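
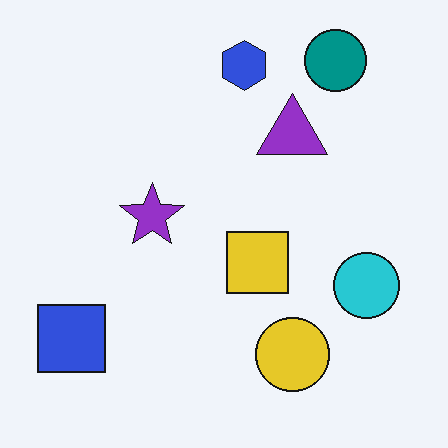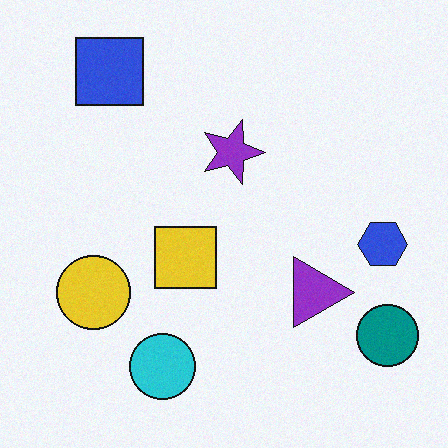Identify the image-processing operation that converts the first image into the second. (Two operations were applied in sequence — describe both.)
The transformation is: rotated 90° clockwise, then degraded with subtle gaussian noise.

The teal circle sits in the top-right of the first image and the bottom-right of the second — consistent with a whole-image 90° clockwise rotation. Random speckle covers the whole image, including the flat background.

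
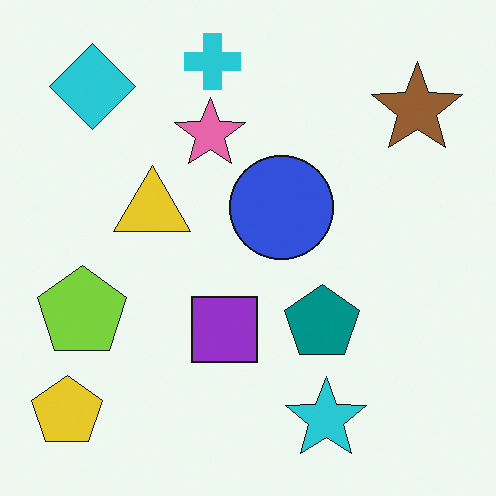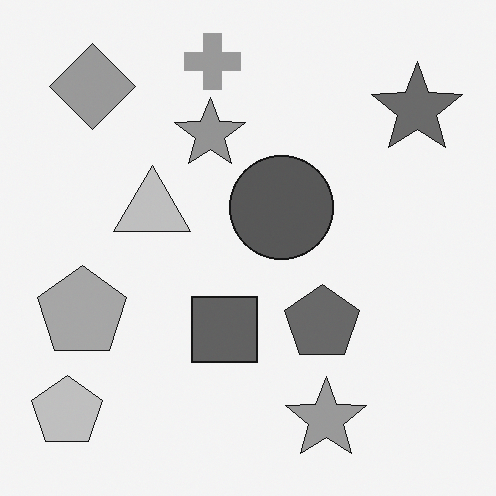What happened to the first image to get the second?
The second image is the first converted to grayscale.

All color is removed — every shape is now a shade of grey.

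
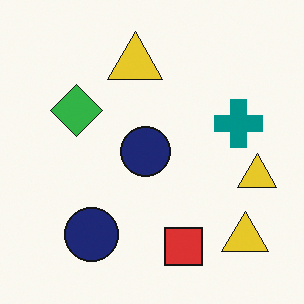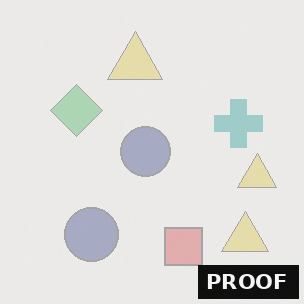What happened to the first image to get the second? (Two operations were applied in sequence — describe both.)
It was washed out (contrast reduced), then watermarked with the text "PROOF" in the lower-right corner.

Tones are pushed toward mid-grey across the whole image — a global contrast change. A dark label reading "PROOF" appears in the lower-right corner.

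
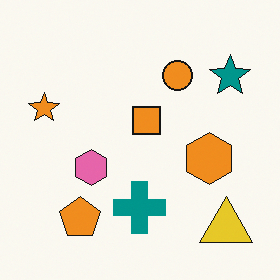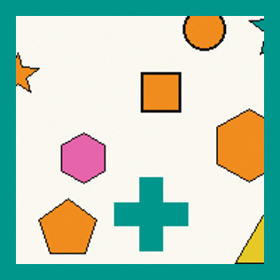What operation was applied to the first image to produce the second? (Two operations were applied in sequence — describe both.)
The second image is the first cropped slightly and scaled back up, then framed with a teal border.

The visible shapes are larger and the field of view is narrower; shapes near the original edges may be partly or wholly outside the frame — a crop-and-rescale. A solid teal frame runs around the edge of the second image, with the content slightly shrunk inside it.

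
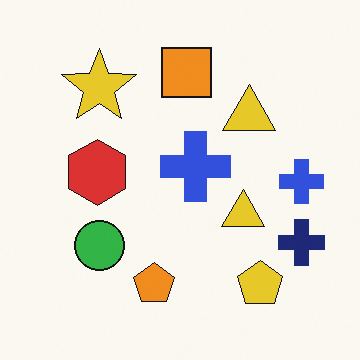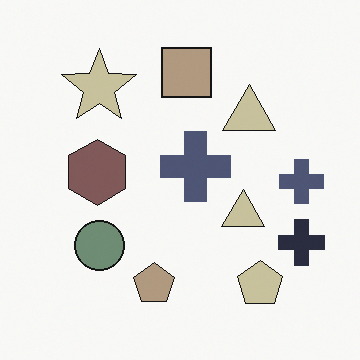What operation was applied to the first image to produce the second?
The second image is the first made much more muted (saturation change).

All colors are more muted and greyish — a global saturation change.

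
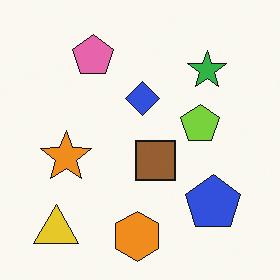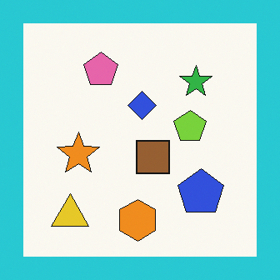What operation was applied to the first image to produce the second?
The second image is the first framed with a cyan border.

A solid cyan frame runs around the edge of the second image, with the content slightly shrunk inside it.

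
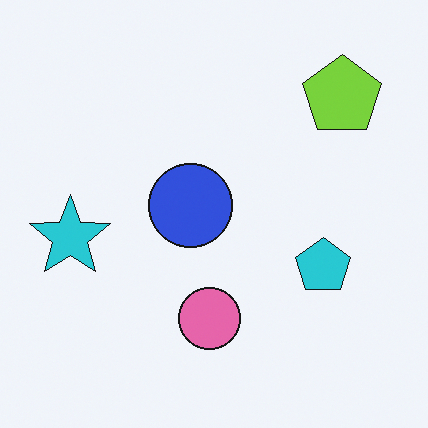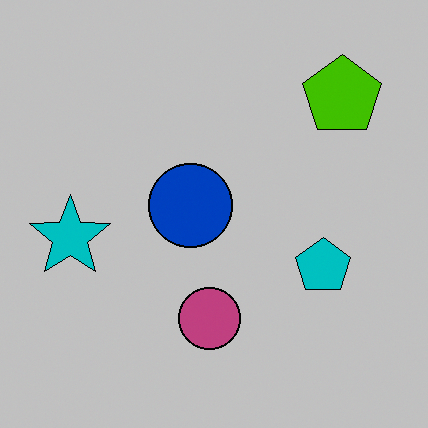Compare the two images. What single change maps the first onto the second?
Heavily posterized to just a handful of flat colors.

Each flat color has snapped to a coarser quantized level — most visibly, the near-white background has dropped to a flat grey.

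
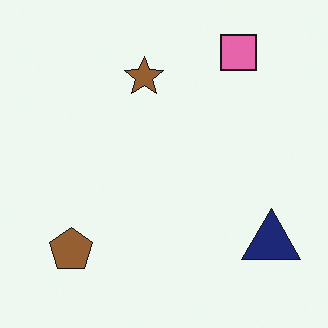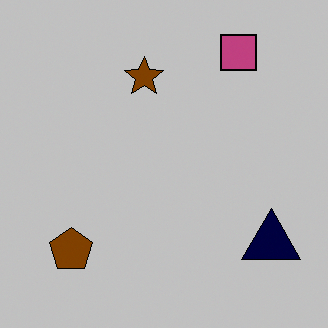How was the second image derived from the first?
The image was heavily posterized to just a handful of flat colors.

Each flat color has snapped to a coarser quantized level — most visibly, the near-white background has dropped to a flat grey.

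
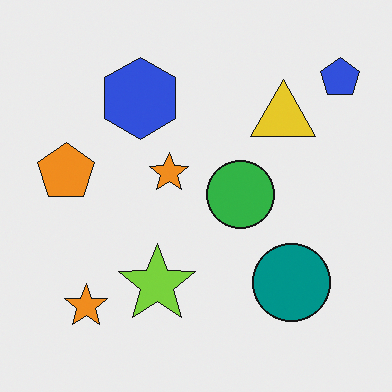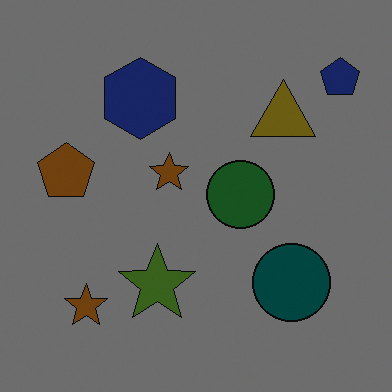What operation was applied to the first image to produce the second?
This is the original image substantially darkened.

Every pixel — background and shapes alike — is uniformly darkened.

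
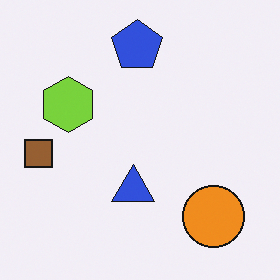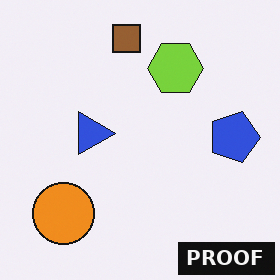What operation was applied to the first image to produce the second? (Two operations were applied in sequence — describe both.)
The second image is the first rotated 90° clockwise, then watermarked with the text "PROOF" in the lower-right corner.

The orange circle sits in the bottom-right of the first image and the bottom-left of the second — consistent with a whole-image 90° clockwise rotation. A dark label reading "PROOF" appears in the lower-right corner.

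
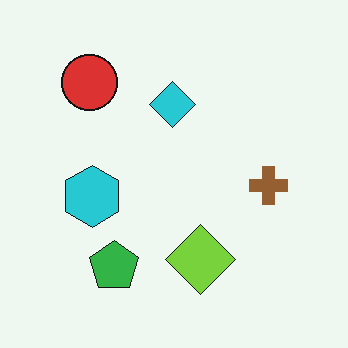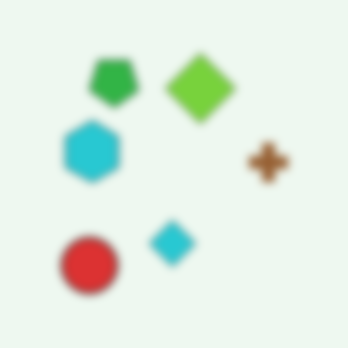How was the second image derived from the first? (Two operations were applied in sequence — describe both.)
It was moderately blurred, then flipped vertically (top ↔ bottom).

Shape edges and outlines are uniformly softened across the whole image. The green pentagon is in the bottom-left of the first image and the top-left of the second — shapes on opposite sides of the horizontal midline have swapped in a mirror flip.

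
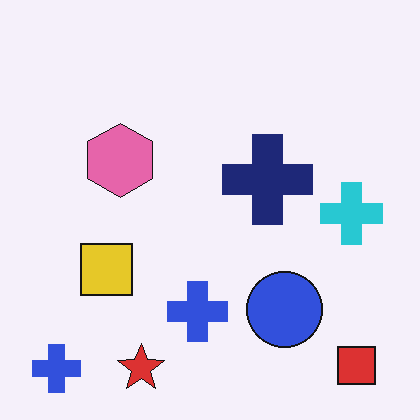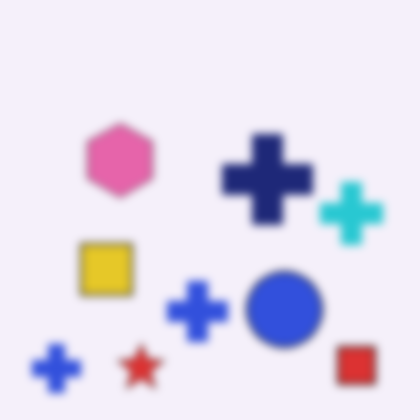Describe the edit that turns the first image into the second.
The image was noticeably gaussian-blurred.

Shape edges and outlines are uniformly softened across the whole image.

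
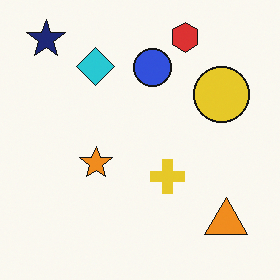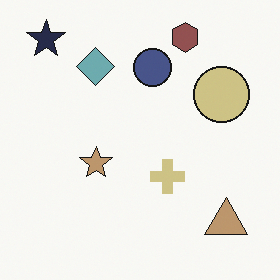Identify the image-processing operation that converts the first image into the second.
This is the original image made much more muted (saturation change).

All colors are more muted and greyish — a global saturation change.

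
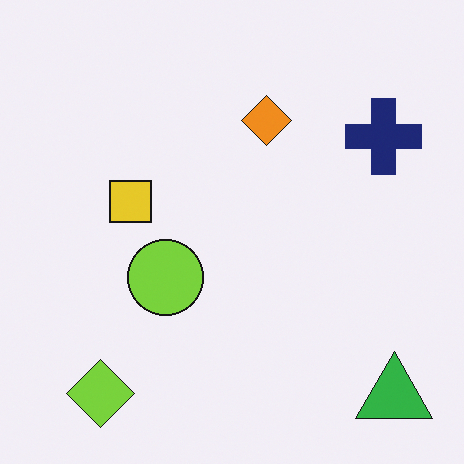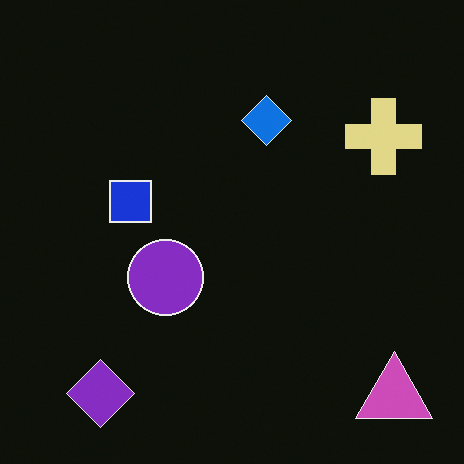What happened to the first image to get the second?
Color-inverted (negative).

The light background has become dark and every shape's color is its complement — a photographic negative.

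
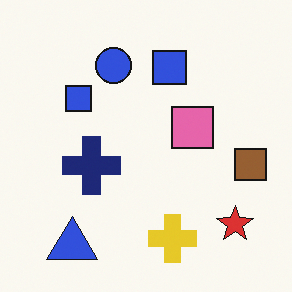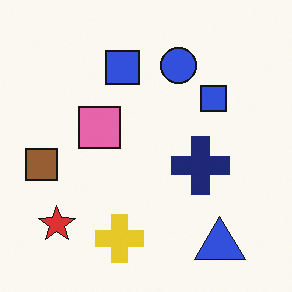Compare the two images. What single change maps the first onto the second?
This is the original image flipped horizontally (left ↔ right).

The brown square is in the right of the first image and the left of the second — shapes on opposite sides of the vertical midline have swapped in a mirror flip.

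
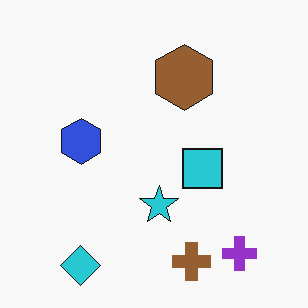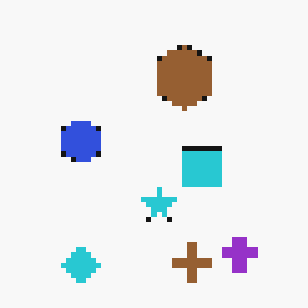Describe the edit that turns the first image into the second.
The image was mildly pixelated.

Shapes are reduced to large square blocks; fine edges and outlines are lost — a downscale-then-upscale (mosaic) effect.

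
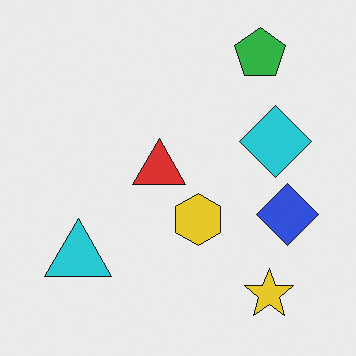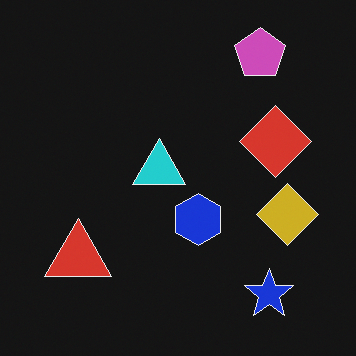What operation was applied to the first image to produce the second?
This is the original image color-inverted (negative).

The light background has become dark and every shape's color is its complement — a photographic negative.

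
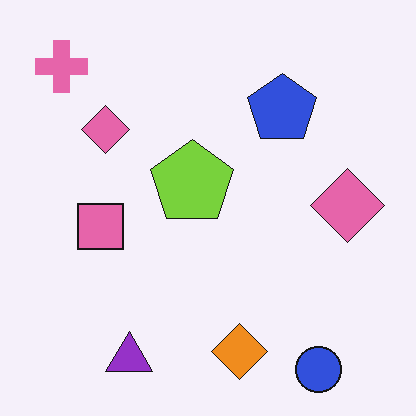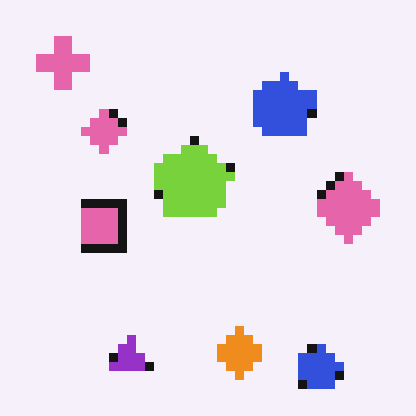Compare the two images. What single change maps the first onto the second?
It was coarsely pixelated.

Shapes are reduced to large square blocks; fine edges and outlines are lost — a downscale-then-upscale (mosaic) effect.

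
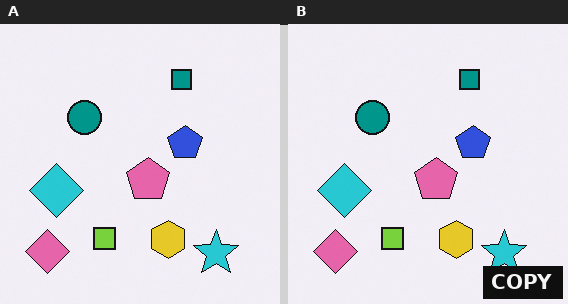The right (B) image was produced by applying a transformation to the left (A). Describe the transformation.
This is the original image watermarked with the text "COPY" in the lower-right corner.

A dark label reading "COPY" appears in the lower-right corner.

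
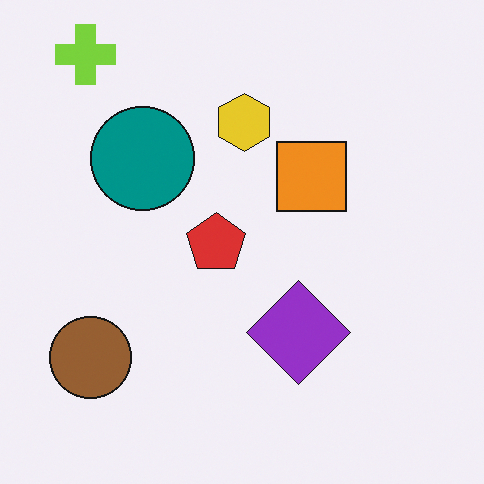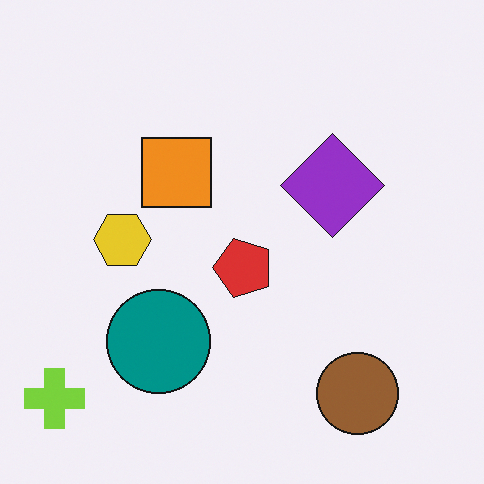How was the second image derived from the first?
This is the original image rotated 90° counter-clockwise.

The lime cross sits in the top-left of the first image and the bottom-left of the second — consistent with a whole-image 90° counter-clockwise rotation.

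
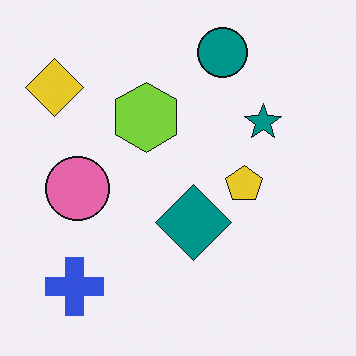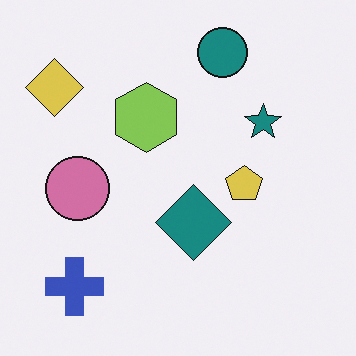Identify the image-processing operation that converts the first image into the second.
The transformation is: slightly desaturated.

All colors are more muted and greyish — a global saturation change.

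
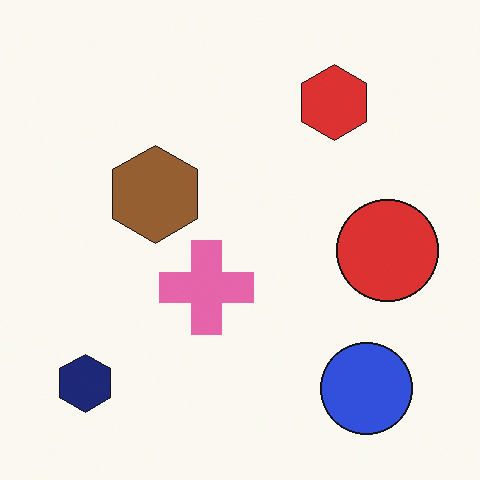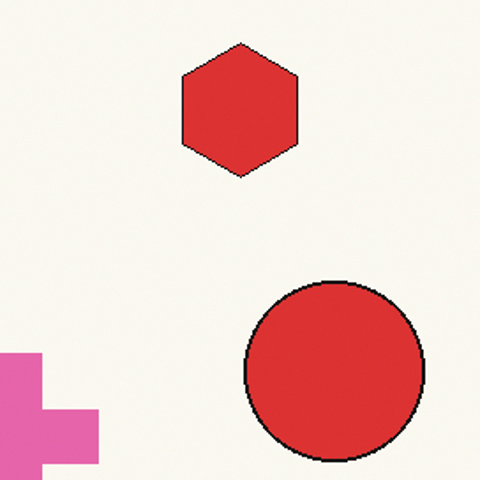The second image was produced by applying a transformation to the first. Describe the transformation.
The transformation is: cropped tightly and scaled back up.

The visible shapes are larger and the field of view is narrower; shapes near the original edges may be partly or wholly outside the frame — a crop-and-rescale.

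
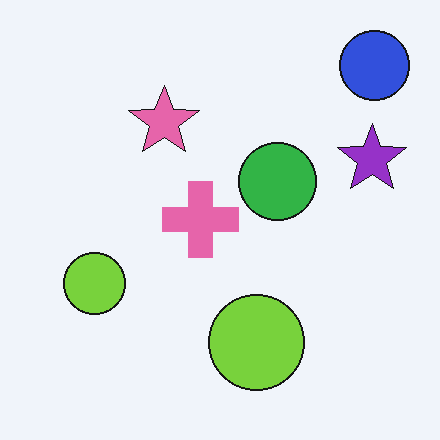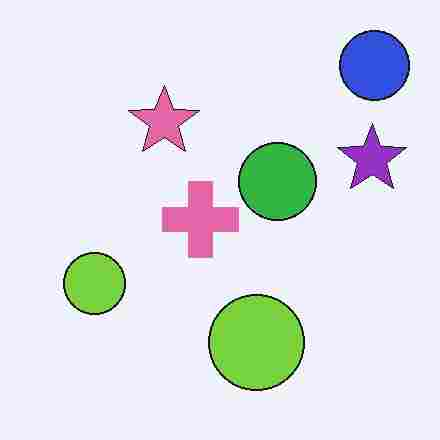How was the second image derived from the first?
The second image is the first heavily JPEG-compressed with obvious blocking artifacts.

Blocky 8×8 compression artifacts appear around shape edges and the flat background shows ringing — characteristic JPEG degradation.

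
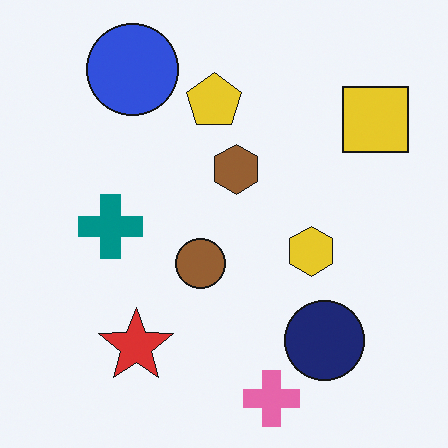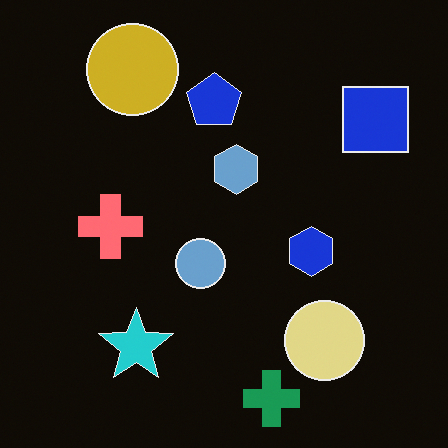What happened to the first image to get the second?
The transformation is: color-inverted (negative).

The light background has become dark and every shape's color is its complement — a photographic negative.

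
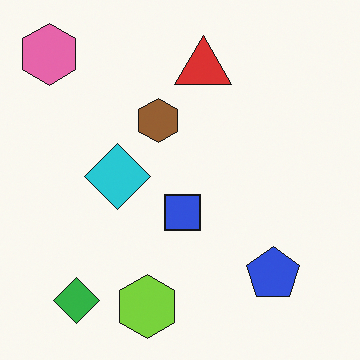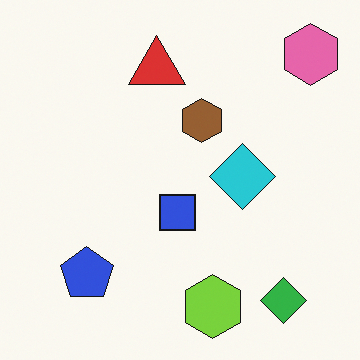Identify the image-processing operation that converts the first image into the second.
Flipped horizontally (left ↔ right).

The pink hexagon is in the top-left of the first image and the top-right of the second — shapes on opposite sides of the vertical midline have swapped in a mirror flip.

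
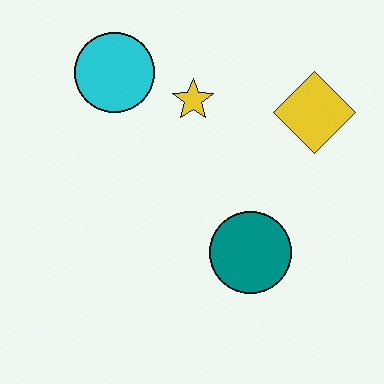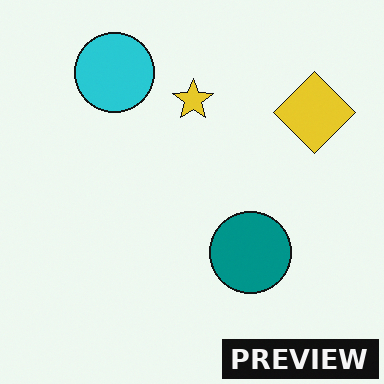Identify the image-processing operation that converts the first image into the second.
The transformation is: watermarked with the text "PREVIEW" in the lower-right corner.

A dark label reading "PREVIEW" appears in the lower-right corner.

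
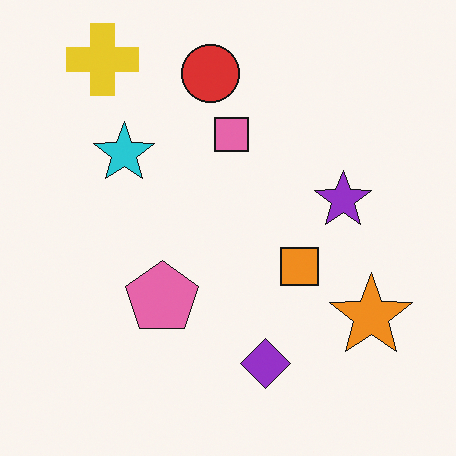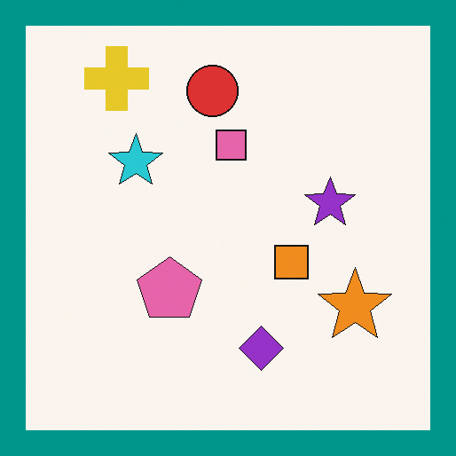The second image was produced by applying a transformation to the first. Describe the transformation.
This is the original image framed with a teal border.

A solid teal frame runs around the edge of the second image, with the content slightly shrunk inside it.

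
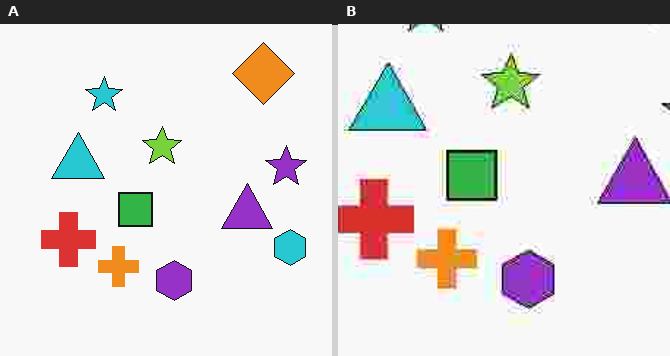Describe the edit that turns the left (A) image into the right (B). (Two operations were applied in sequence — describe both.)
The right (B) image is the left (A) degraded with heavy JPEG compression, then cropped to a modestly smaller region and rescaled.

Blocky 8×8 compression artifacts appear around shape edges and the flat background shows ringing — characteristic JPEG degradation. The visible shapes are larger and the field of view is narrower; shapes near the original edges may be partly or wholly outside the frame — a crop-and-rescale.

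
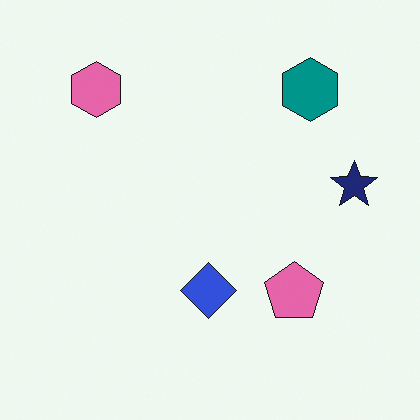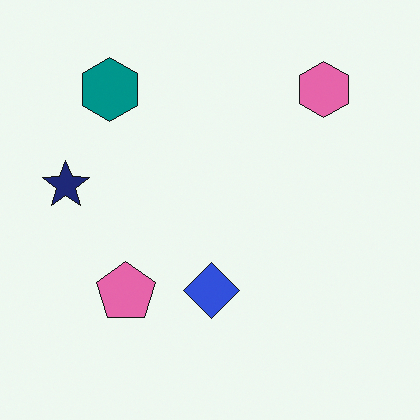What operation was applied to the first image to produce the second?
The image was flipped horizontally (left ↔ right).

The navy star is in the right of the first image and the left of the second — shapes on opposite sides of the vertical midline have swapped in a mirror flip.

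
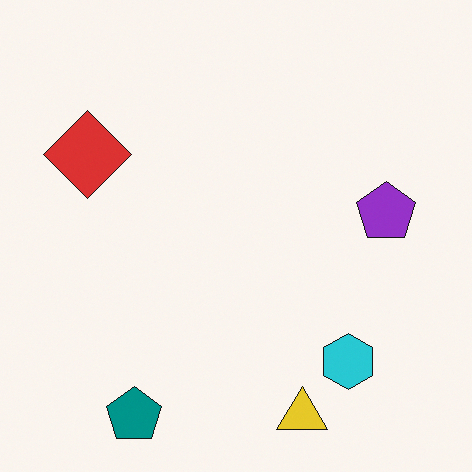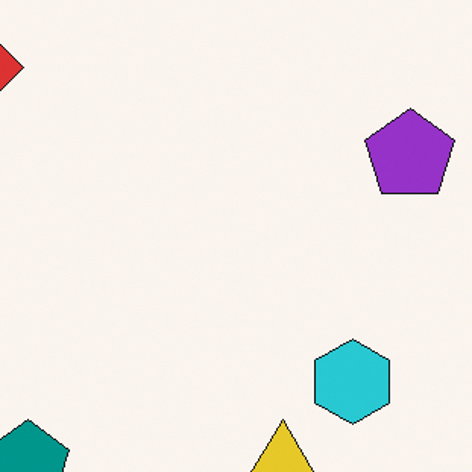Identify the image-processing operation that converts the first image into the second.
This is the original image cropped to a modestly smaller region and rescaled.

The visible shapes are larger and the field of view is narrower; shapes near the original edges may be partly or wholly outside the frame — a crop-and-rescale.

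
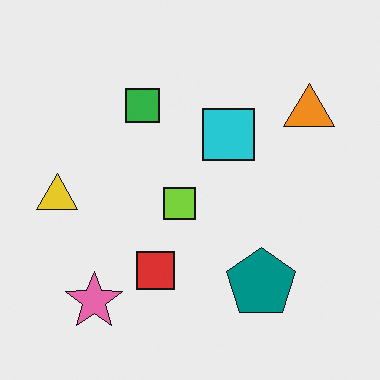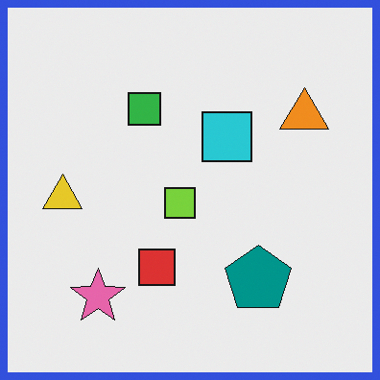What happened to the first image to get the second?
It was framed with a blue border.

A solid blue frame runs around the edge of the second image, with the content slightly shrunk inside it.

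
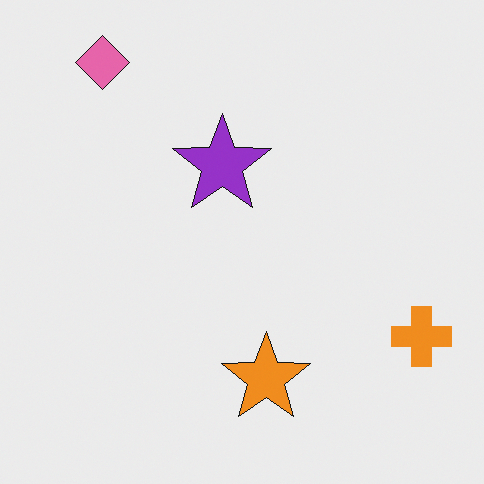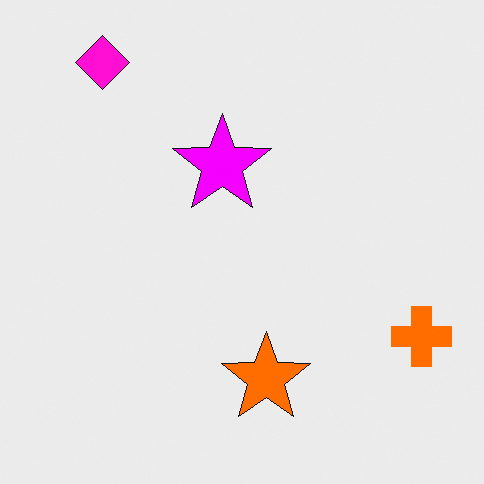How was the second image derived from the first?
Heavily oversaturated.

All colors are more vivid — a global saturation change.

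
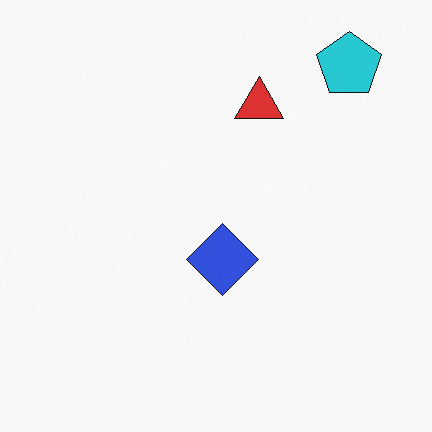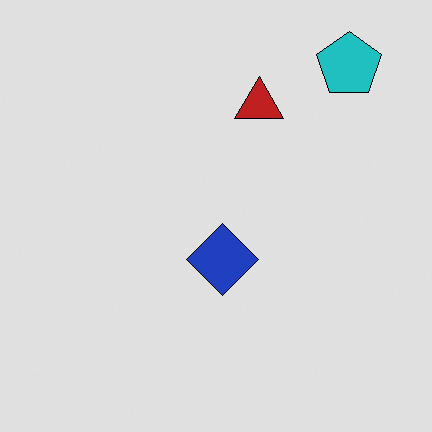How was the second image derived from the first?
Posterized to a reduced palette.

Each flat color has snapped to a coarser quantized level — most visibly, the near-white background has dropped to a flat grey.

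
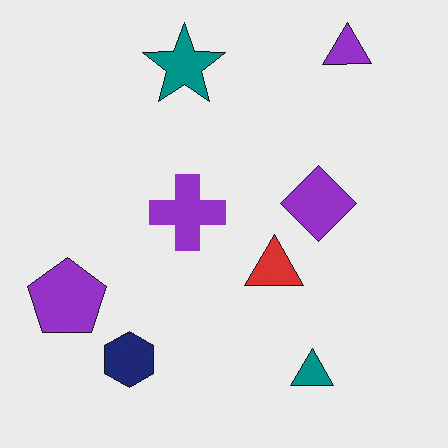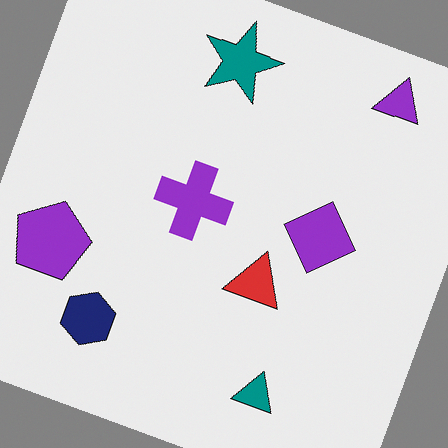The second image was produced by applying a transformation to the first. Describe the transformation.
The image was rotated clockwise by a moderate amount.

Every shape is tilted by the same angle and the image corners show triangular fill wedges — a whole-image rotation by a non-right angle.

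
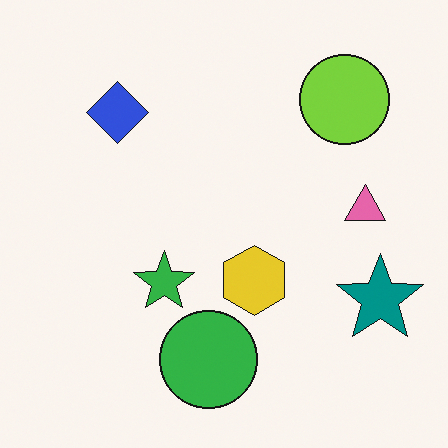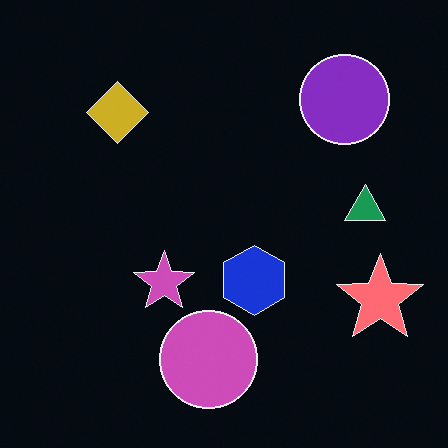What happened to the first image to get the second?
The transformation is: color-inverted (negative).

The light background has become dark and every shape's color is its complement — a photographic negative.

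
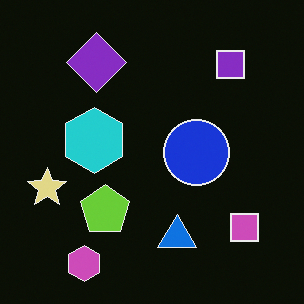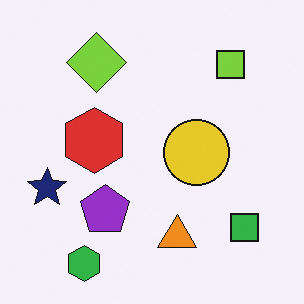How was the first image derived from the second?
The transformation is: color-inverted (negative).

The light background has become dark and every shape's color is its complement — a photographic negative.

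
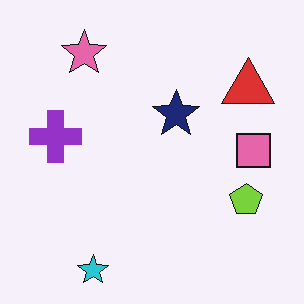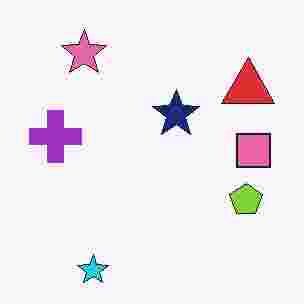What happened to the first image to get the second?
Heavily JPEG-compressed with obvious blocking artifacts.

Blocky 8×8 compression artifacts appear around shape edges and the flat background shows ringing — characteristic JPEG degradation.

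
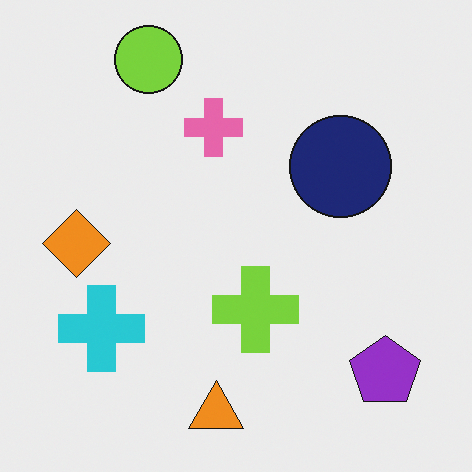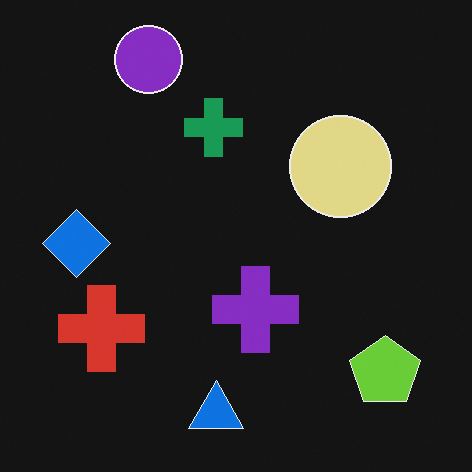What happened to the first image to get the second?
This is the original image color-inverted (negative).

The light background has become dark and every shape's color is its complement — a photographic negative.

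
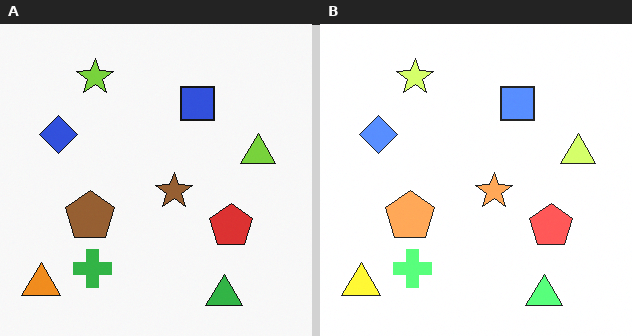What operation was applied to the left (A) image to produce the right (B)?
This is the original image substantially brightened.

Every pixel — background and shapes alike — is uniformly brightened.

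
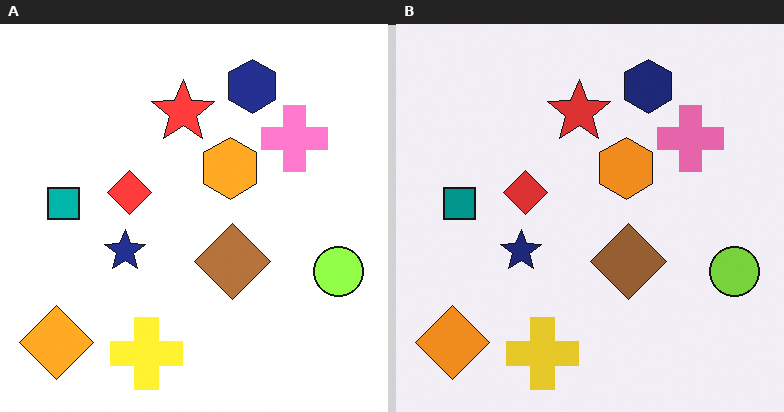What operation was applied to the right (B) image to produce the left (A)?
This is the original image brightened a little.

Every pixel — background and shapes alike — is uniformly brightened.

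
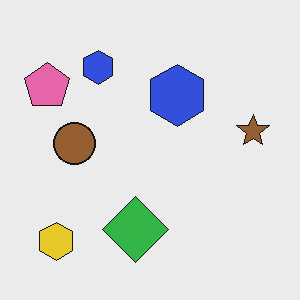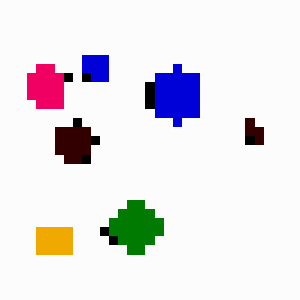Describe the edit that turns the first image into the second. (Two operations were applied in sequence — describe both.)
The image was heavily pixelated into large blocks, then given much higher contrast.

Shapes are reduced to large square blocks; fine edges and outlines are lost — a downscale-then-upscale (mosaic) effect. Tones are pushed away from mid-grey across the whole image — a global contrast change.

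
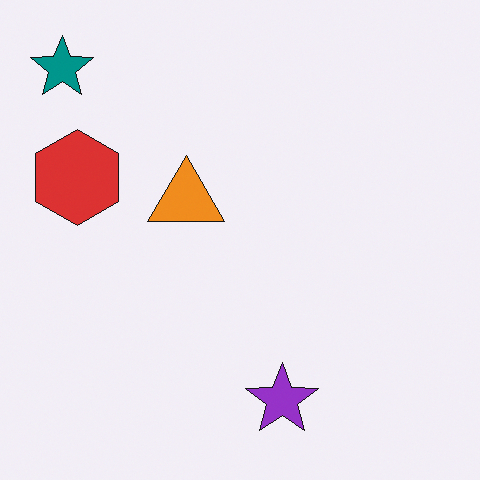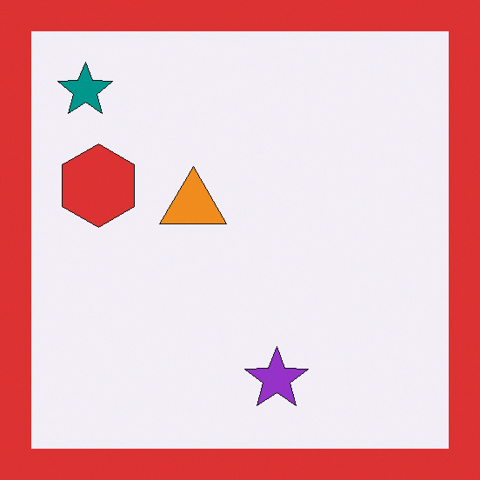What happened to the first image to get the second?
It was framed with a red border.

A solid red frame runs around the edge of the second image, with the content slightly shrunk inside it.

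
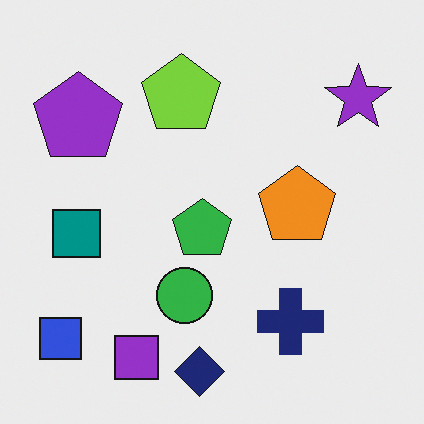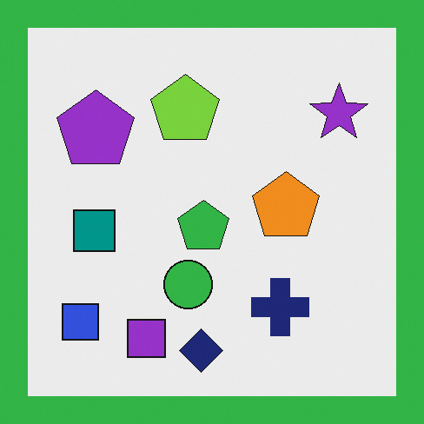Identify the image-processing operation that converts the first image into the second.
This is the original image framed with a green border.

A solid green frame runs around the edge of the second image, with the content slightly shrunk inside it.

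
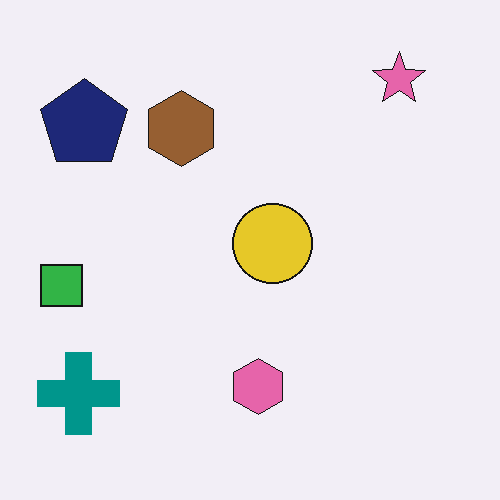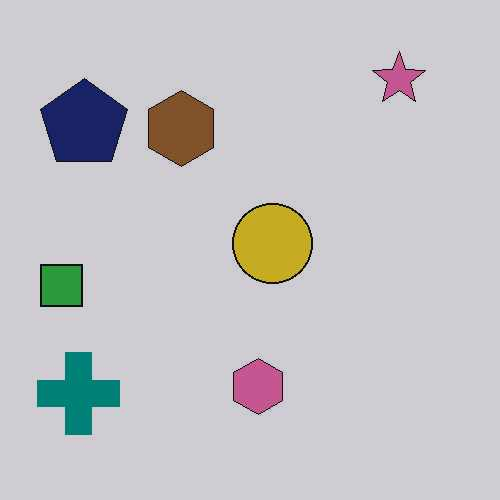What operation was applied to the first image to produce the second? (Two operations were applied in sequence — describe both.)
The second image is the first JPEG-compressed with visible artifacts, then slightly darkened.

Blocky 8×8 compression artifacts appear around shape edges and the flat background shows ringing — characteristic JPEG degradation. Every pixel — background and shapes alike — is uniformly darkened.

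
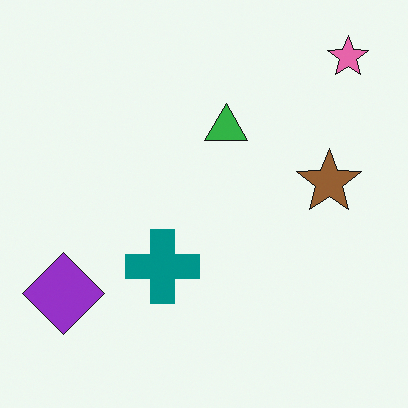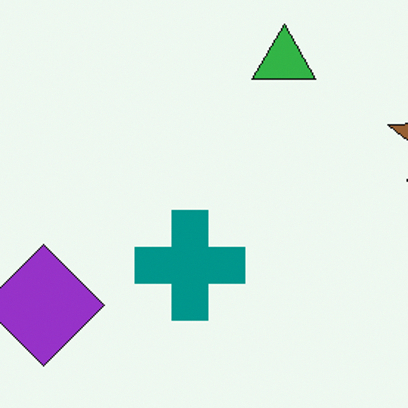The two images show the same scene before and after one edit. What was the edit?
Cropped slightly and scaled back up.

The visible shapes are larger and the field of view is narrower; shapes near the original edges may be partly or wholly outside the frame — a crop-and-rescale.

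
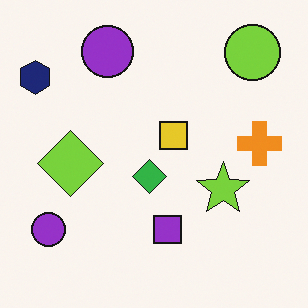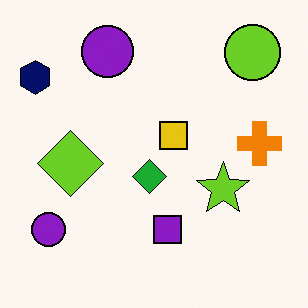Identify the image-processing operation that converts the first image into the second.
The transformation is: given slightly increased contrast.

Tones are pushed away from mid-grey across the whole image — a global contrast change.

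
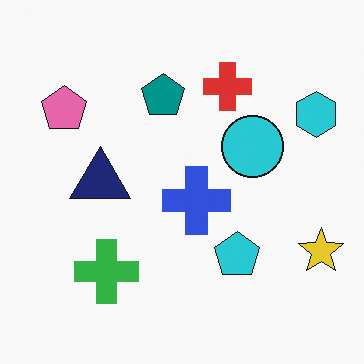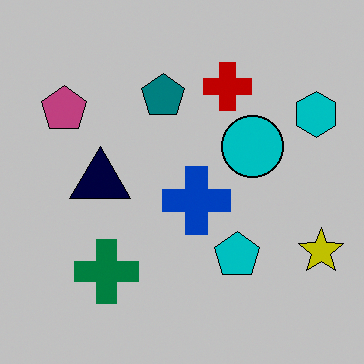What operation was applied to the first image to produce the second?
The second image is the first aggressively posterized.

Each flat color has snapped to a coarser quantized level — most visibly, the near-white background has dropped to a flat grey.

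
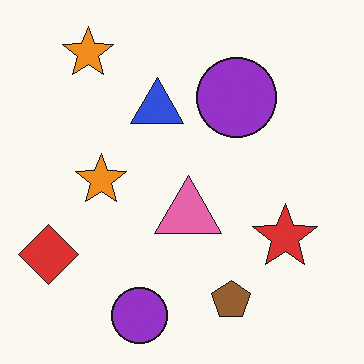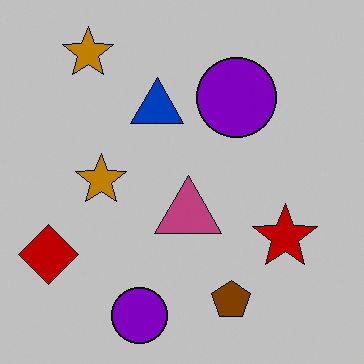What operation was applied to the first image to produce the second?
It was aggressively posterized.

Each flat color has snapped to a coarser quantized level — most visibly, the near-white background has dropped to a flat grey.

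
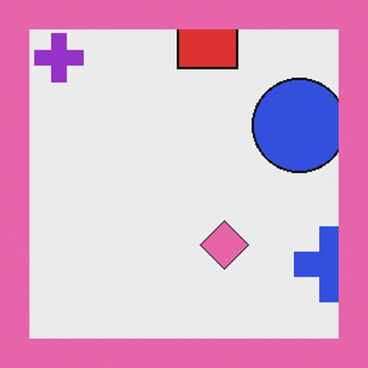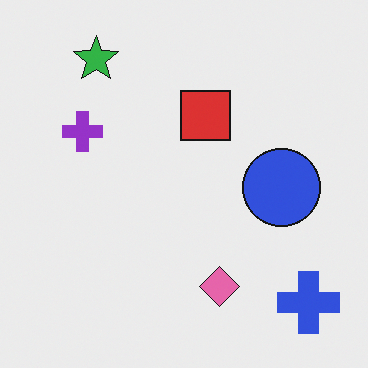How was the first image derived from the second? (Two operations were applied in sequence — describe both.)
Cropped slightly and scaled back up, then framed with a pink border.

The visible shapes are larger and the field of view is narrower; shapes near the original edges may be partly or wholly outside the frame — a crop-and-rescale. A solid pink frame runs around the edge of the first image, with the content slightly shrunk inside it.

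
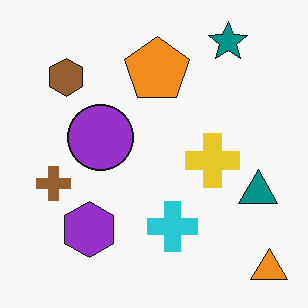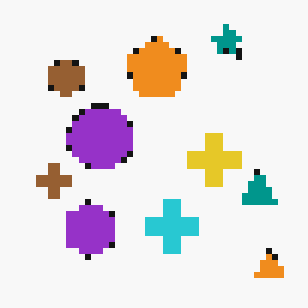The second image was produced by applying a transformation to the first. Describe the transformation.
It was moderately pixelated.

Shapes are reduced to large square blocks; fine edges and outlines are lost — a downscale-then-upscale (mosaic) effect.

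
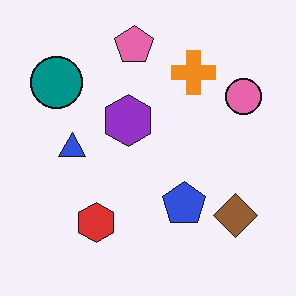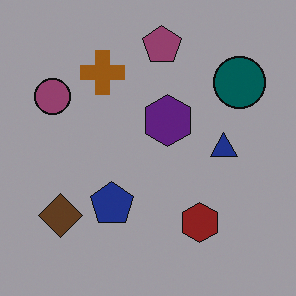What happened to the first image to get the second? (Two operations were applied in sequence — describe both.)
This is the original image flipped horizontally (left ↔ right), then substantially darkened.

The pink circle is in the top-right of the first image and the top-left of the second — shapes on opposite sides of the vertical midline have swapped in a mirror flip. Every pixel — background and shapes alike — is uniformly darkened.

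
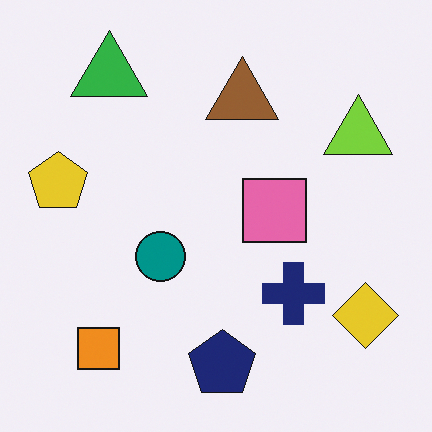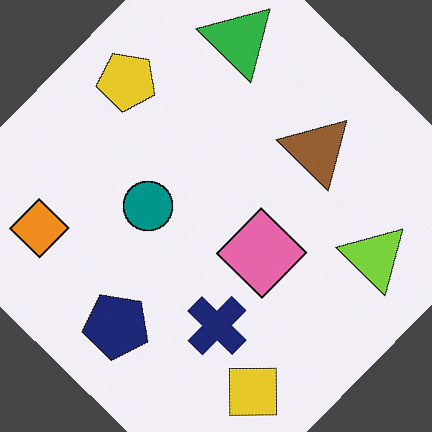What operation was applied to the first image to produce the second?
It was rotated clockwise by a large amount — several tens of degrees.

Every shape is tilted by the same angle and the image corners show triangular fill wedges — a whole-image rotation by a non-right angle.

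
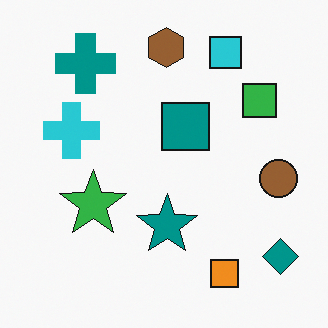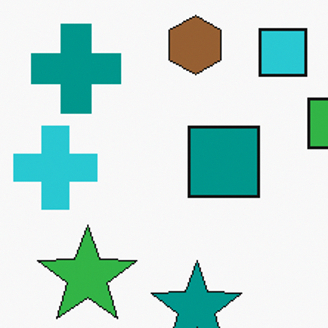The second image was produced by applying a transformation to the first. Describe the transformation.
The transformation is: cropped to a modestly smaller region and rescaled.

The visible shapes are larger and the field of view is narrower; shapes near the original edges may be partly or wholly outside the frame — a crop-and-rescale.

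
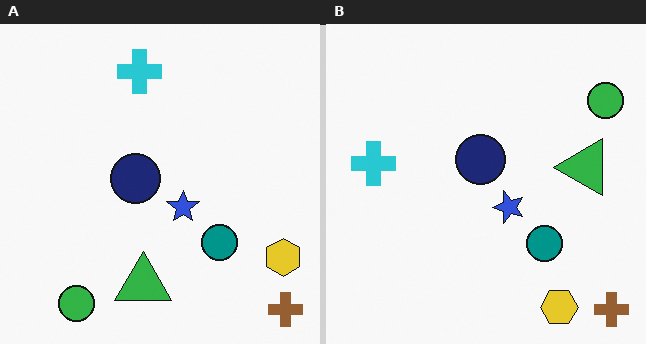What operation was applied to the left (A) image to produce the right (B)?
It was transposed (reflected across the top-left ↔ bottom-right diagonal).

Shapes have swapped their row and column positions — what was in the top-right is now in the bottom-left — a diagonal reflection.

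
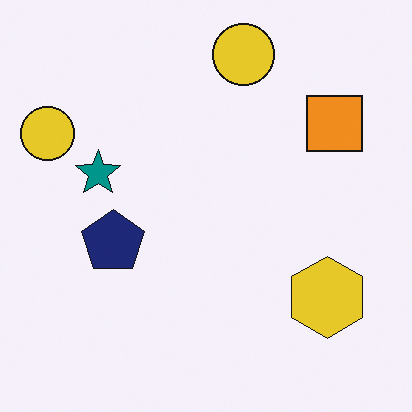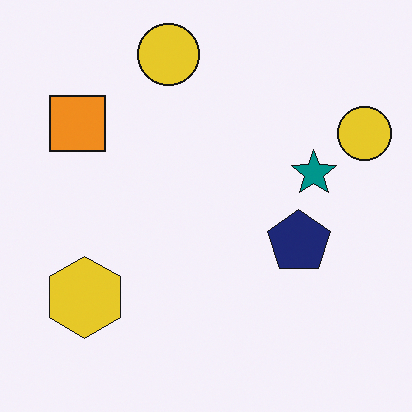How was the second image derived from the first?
This is the original image flipped horizontally (left ↔ right).

The orange square is in the top-right of the first image and the top-left of the second — shapes on opposite sides of the vertical midline have swapped in a mirror flip.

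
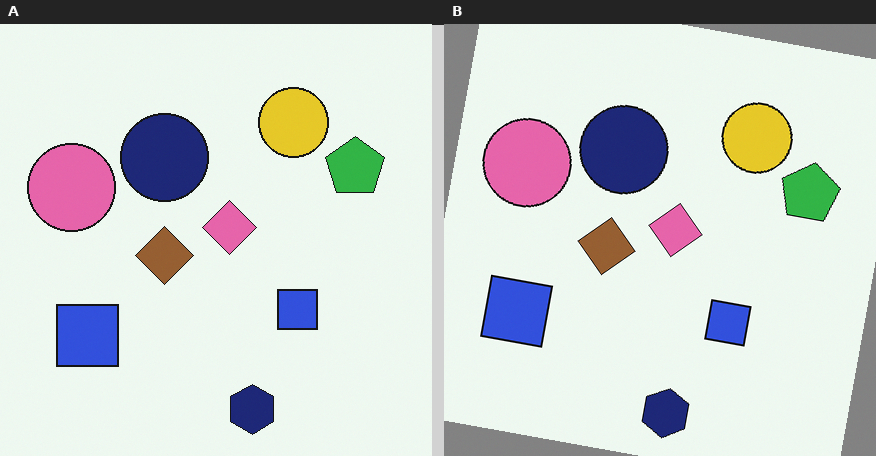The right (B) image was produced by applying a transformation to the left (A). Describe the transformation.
This is the original image rotated clockwise by a small amount.

Every shape is tilted by the same angle and the image corners show triangular fill wedges — a whole-image rotation by a non-right angle.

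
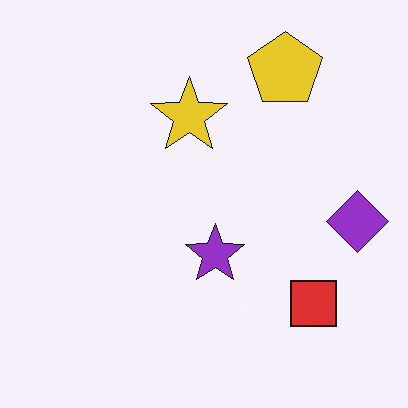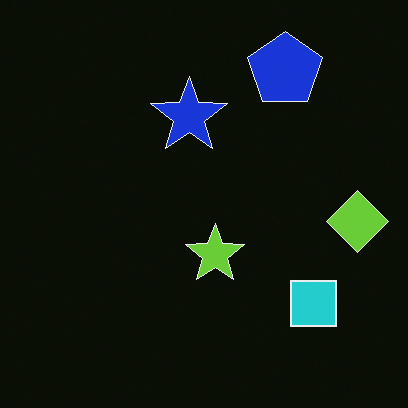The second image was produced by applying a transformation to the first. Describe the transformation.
It was color-inverted (negative).

The light background has become dark and every shape's color is its complement — a photographic negative.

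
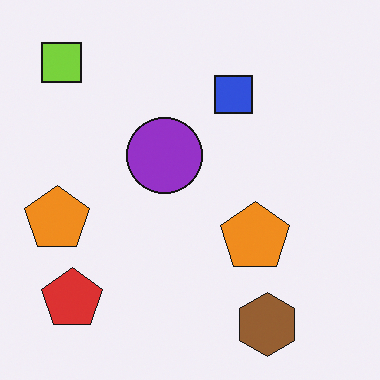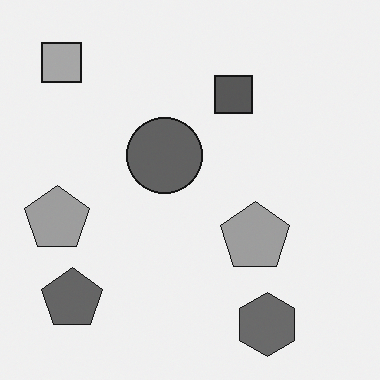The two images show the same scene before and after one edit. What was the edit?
The second image is the first converted to grayscale.

All color is removed — every shape is now a shade of grey.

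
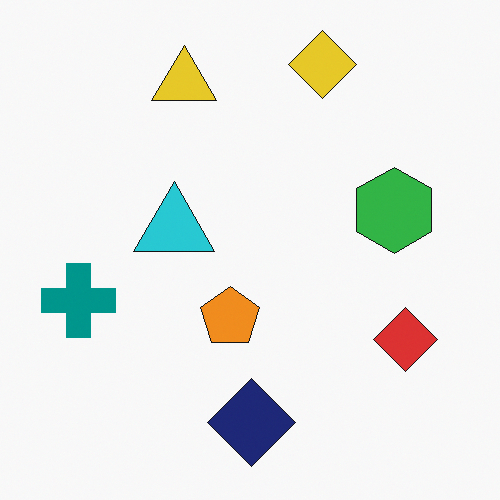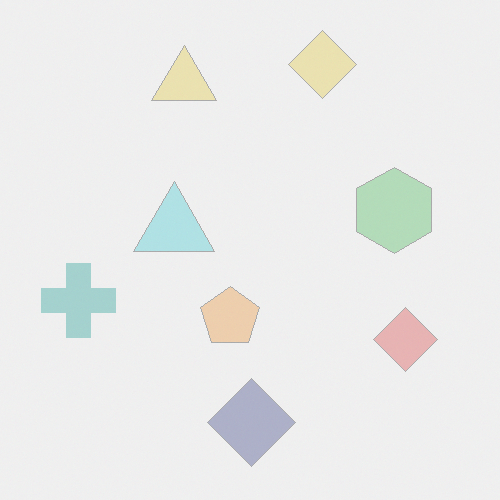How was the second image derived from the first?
Given much lower contrast.

Tones are pushed toward mid-grey across the whole image — a global contrast change.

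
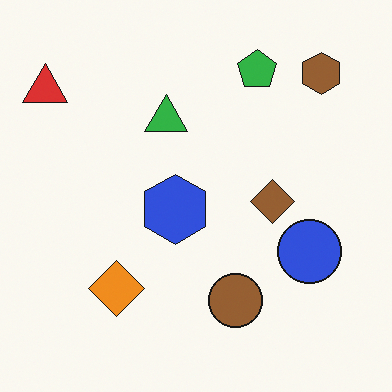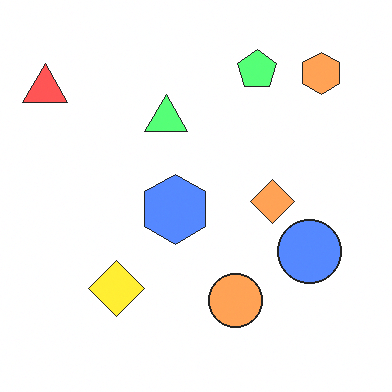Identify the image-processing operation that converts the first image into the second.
Noticeably brightened.

Every pixel — background and shapes alike — is uniformly brightened.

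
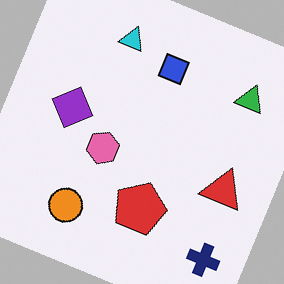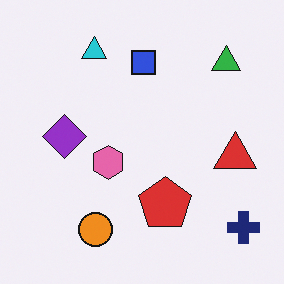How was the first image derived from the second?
Rotated clockwise by a clearly visible amount.

Every shape is tilted by the same angle and the image corners show triangular fill wedges — a whole-image rotation by a non-right angle.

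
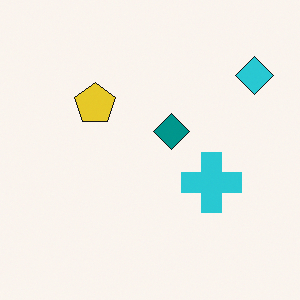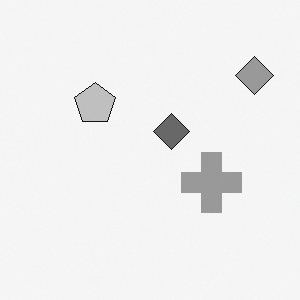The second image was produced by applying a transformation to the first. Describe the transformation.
It was converted to grayscale.

All color is removed — every shape is now a shade of grey.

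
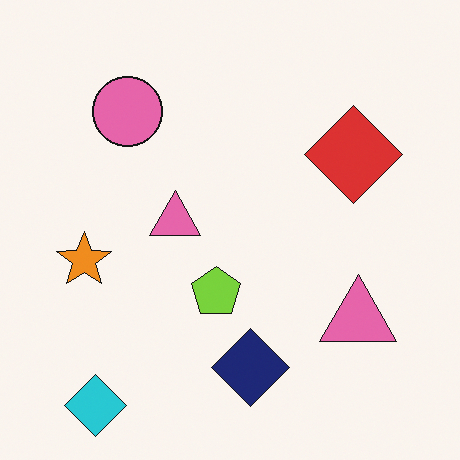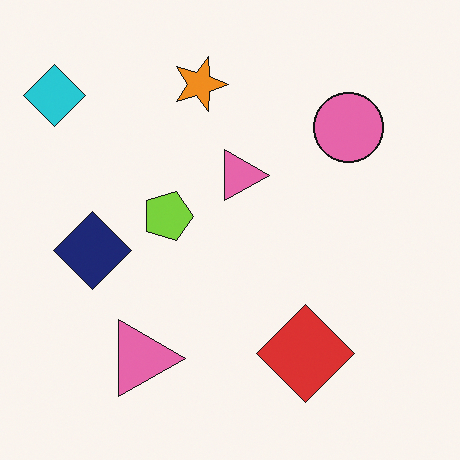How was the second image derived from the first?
This is the original image rotated 90° clockwise.

The cyan diamond sits in the bottom-left of the first image and the top-left of the second — consistent with a whole-image 90° clockwise rotation.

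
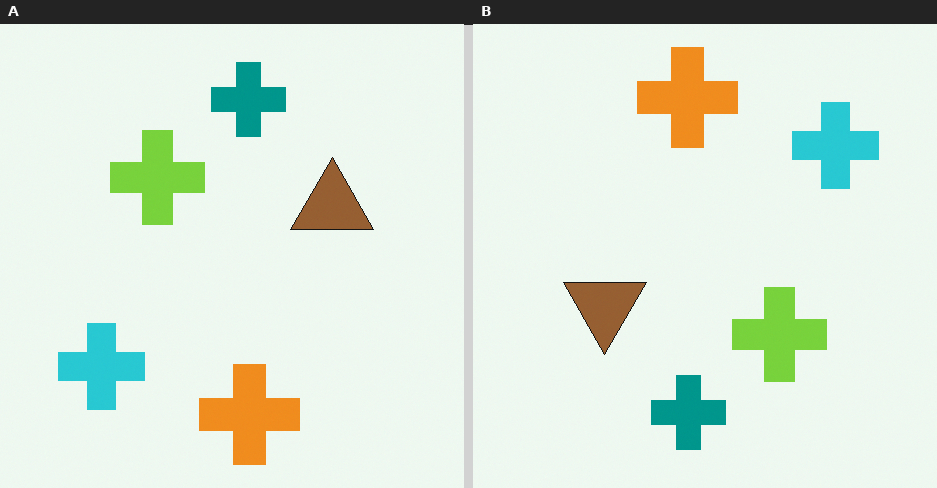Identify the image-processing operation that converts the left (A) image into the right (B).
It was rotated 180°.

The cyan cross sits in the bottom-left of the left (A) image and the top-right of the right (B) — consistent with a whole-image 180° rotation.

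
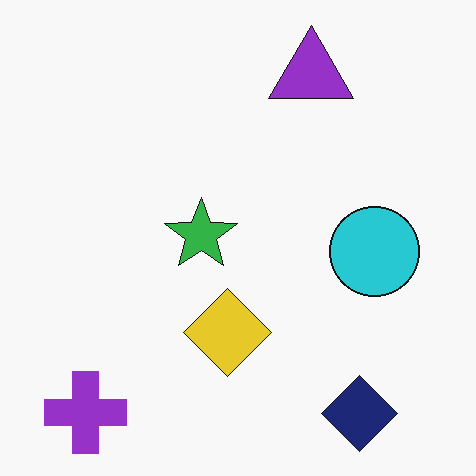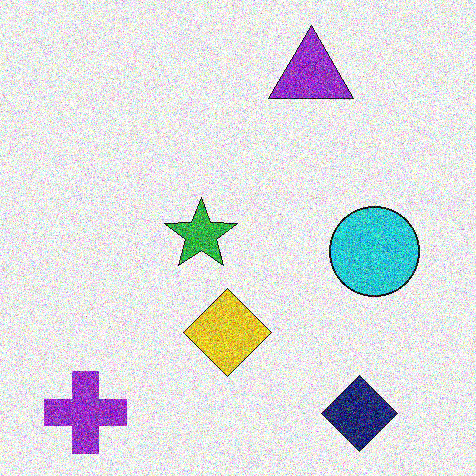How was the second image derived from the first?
Degraded with heavy additive noise.

Random speckle covers the whole image, including the flat background.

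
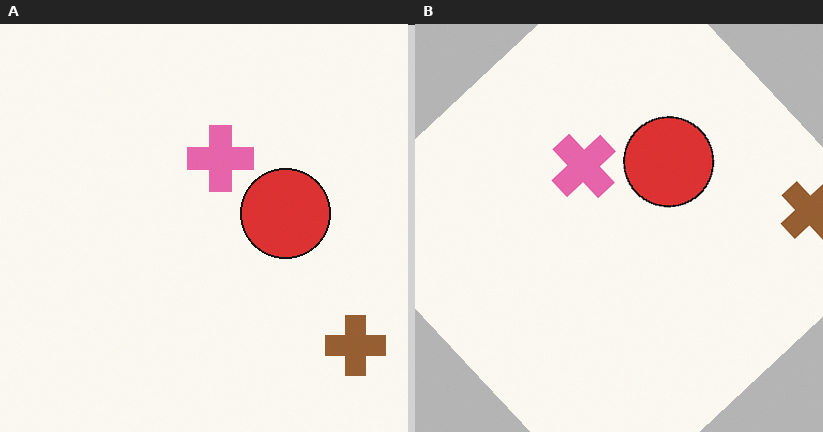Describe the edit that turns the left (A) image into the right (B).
This is the original image rotated counter-clockwise by a large amount — several tens of degrees.

Every shape is tilted by the same angle and the image corners show triangular fill wedges — a whole-image rotation by a non-right angle.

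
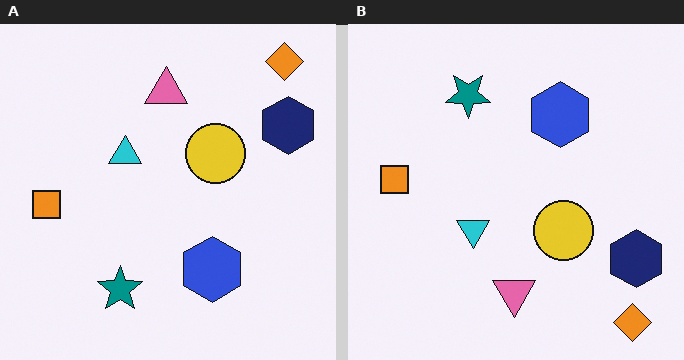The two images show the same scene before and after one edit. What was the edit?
The image was flipped vertically (top ↔ bottom).

The orange diamond is in the top-right of the left (A) image and the bottom-right of the right (B) — shapes on opposite sides of the horizontal midline have swapped in a mirror flip.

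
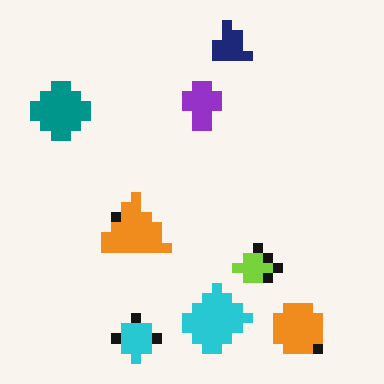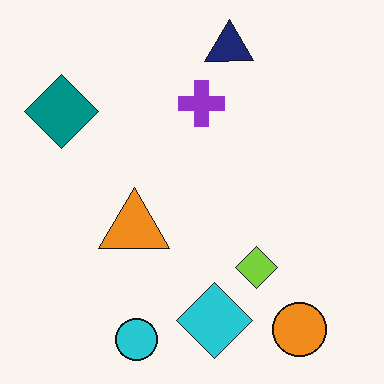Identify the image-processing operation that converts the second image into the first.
The transformation is: heavily pixelated into large blocks.

Shapes are reduced to large square blocks; fine edges and outlines are lost — a downscale-then-upscale (mosaic) effect.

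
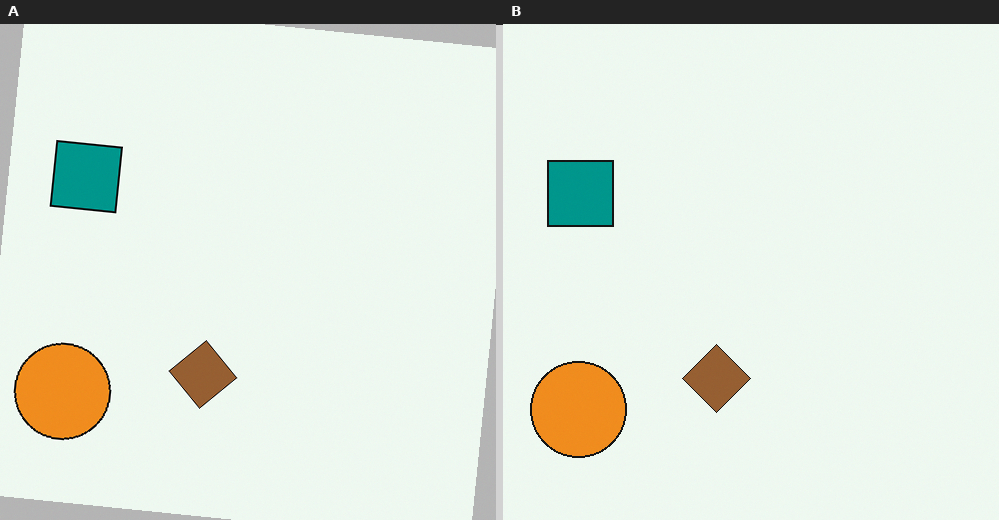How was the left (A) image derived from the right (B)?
The image was rotated clockwise by a slight angle.

Every shape is tilted by the same angle and the image corners show triangular fill wedges — a whole-image rotation by a non-right angle.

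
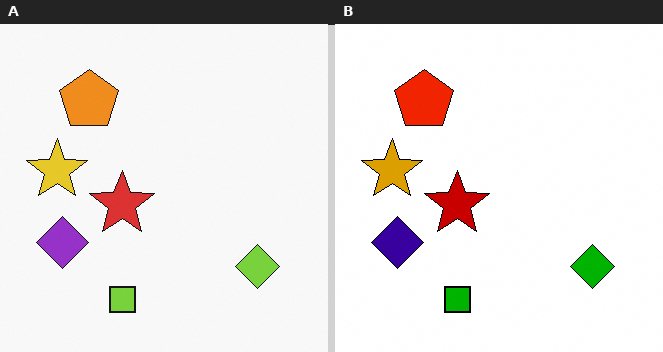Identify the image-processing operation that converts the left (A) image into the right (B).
The image was given much higher contrast.

Tones are pushed away from mid-grey across the whole image — a global contrast change.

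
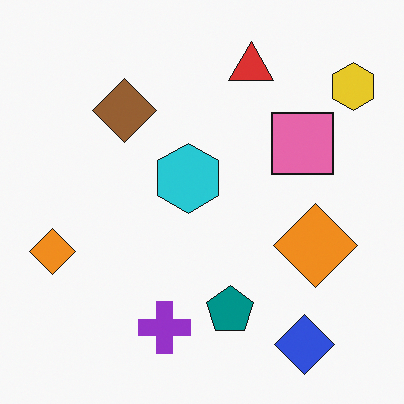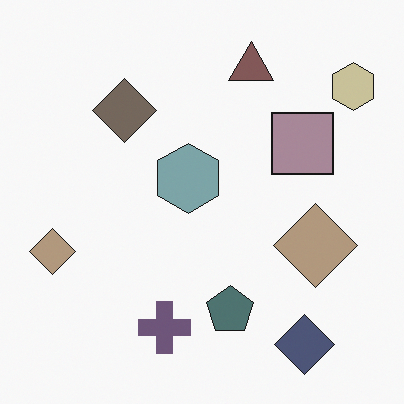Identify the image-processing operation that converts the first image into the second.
This is the original image heavily desaturated.

All colors are more muted and greyish — a global saturation change.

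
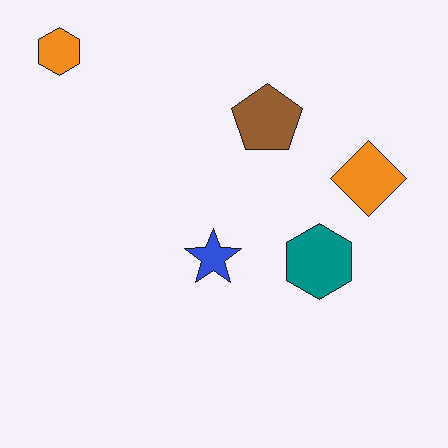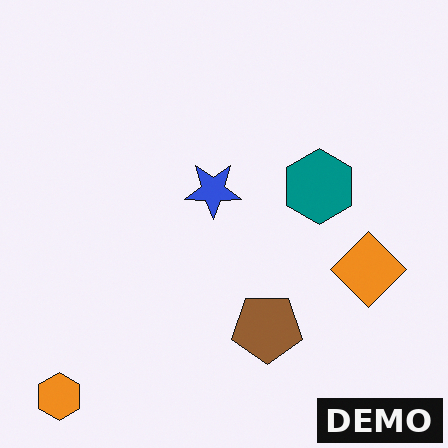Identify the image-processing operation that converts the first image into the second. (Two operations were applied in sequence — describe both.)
The image was flipped vertically (top ↔ bottom), then watermarked with the text "DEMO" in the lower-right corner.

The orange hexagon is in the top-left of the first image and the bottom-left of the second — shapes on opposite sides of the horizontal midline have swapped in a mirror flip. A dark label reading "DEMO" appears in the lower-right corner.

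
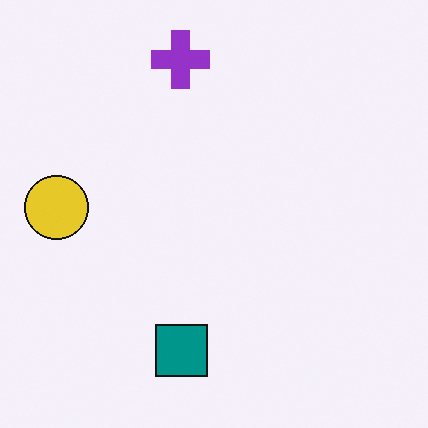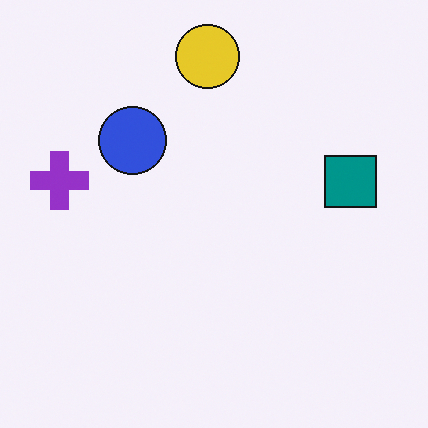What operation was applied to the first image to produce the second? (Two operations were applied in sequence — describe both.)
The transformation is: transposed (reflected across the top-left ↔ bottom-right diagonal), then overlaid with an additional blue circle.

Shapes have swapped their row and column positions — what was in the top-right is now in the bottom-left — a diagonal reflection. A blue circle appears in the second image that is absent from the first.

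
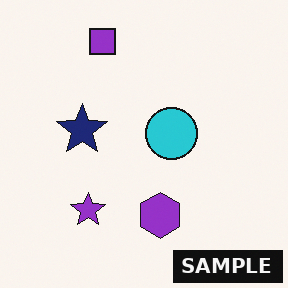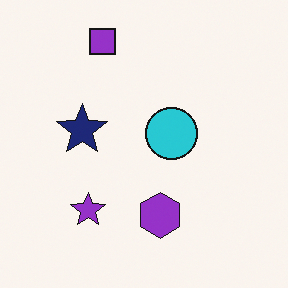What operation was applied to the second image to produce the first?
The first image is the second watermarked with the text "SAMPLE" in the lower-right corner.

A dark label reading "SAMPLE" appears in the lower-right corner.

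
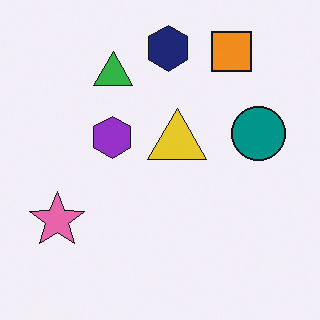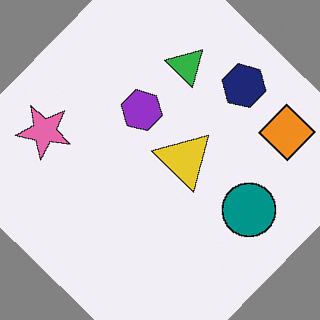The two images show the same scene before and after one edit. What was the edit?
This is the original image rotated clockwise by a large amount — several tens of degrees.

Every shape is tilted by the same angle and the image corners show triangular fill wedges — a whole-image rotation by a non-right angle.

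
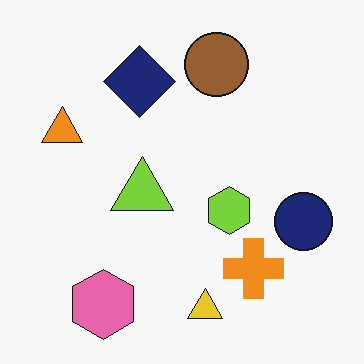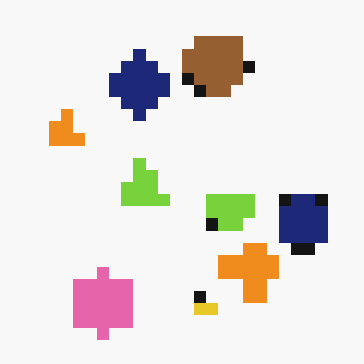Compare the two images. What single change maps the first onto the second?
It was heavily pixelated into large blocks.

Shapes are reduced to large square blocks; fine edges and outlines are lost — a downscale-then-upscale (mosaic) effect.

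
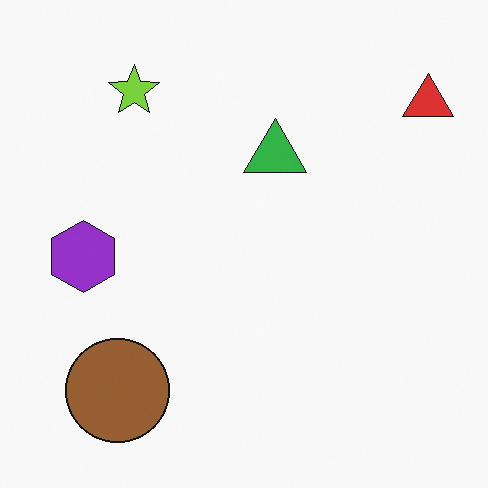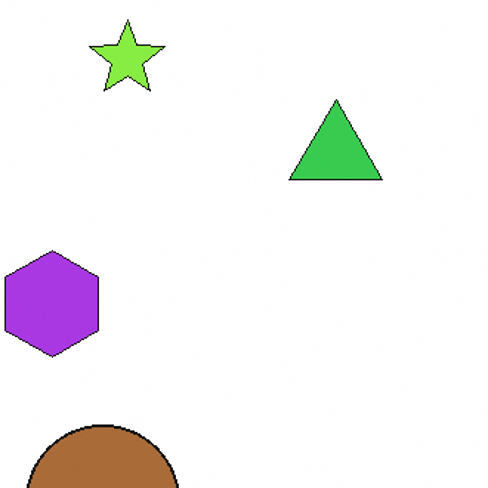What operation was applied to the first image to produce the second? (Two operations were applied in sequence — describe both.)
It was cropped slightly and scaled back up, then brightened a little.

The visible shapes are larger and the field of view is narrower; shapes near the original edges may be partly or wholly outside the frame — a crop-and-rescale. Every pixel — background and shapes alike — is uniformly brightened.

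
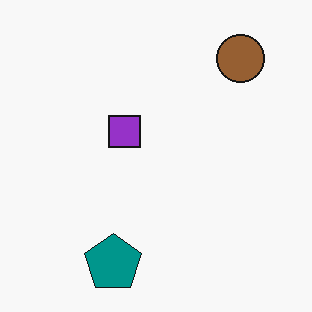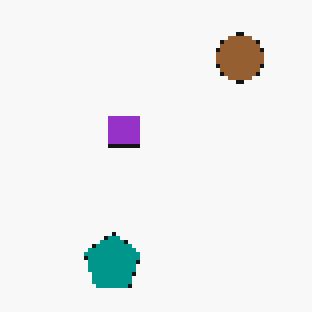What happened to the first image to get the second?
This is the original image mildly pixelated.

Shapes are reduced to large square blocks; fine edges and outlines are lost — a downscale-then-upscale (mosaic) effect.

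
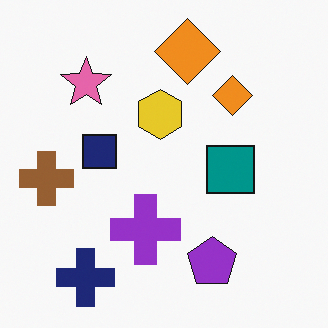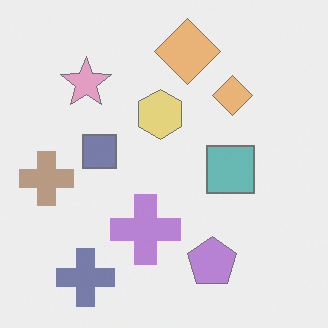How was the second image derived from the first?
The transformation is: washed out (contrast reduced).

Tones are pushed toward mid-grey across the whole image — a global contrast change.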